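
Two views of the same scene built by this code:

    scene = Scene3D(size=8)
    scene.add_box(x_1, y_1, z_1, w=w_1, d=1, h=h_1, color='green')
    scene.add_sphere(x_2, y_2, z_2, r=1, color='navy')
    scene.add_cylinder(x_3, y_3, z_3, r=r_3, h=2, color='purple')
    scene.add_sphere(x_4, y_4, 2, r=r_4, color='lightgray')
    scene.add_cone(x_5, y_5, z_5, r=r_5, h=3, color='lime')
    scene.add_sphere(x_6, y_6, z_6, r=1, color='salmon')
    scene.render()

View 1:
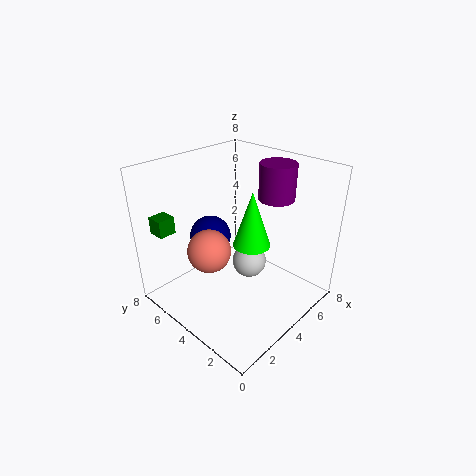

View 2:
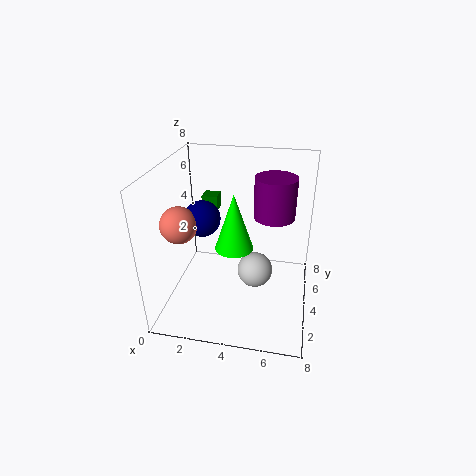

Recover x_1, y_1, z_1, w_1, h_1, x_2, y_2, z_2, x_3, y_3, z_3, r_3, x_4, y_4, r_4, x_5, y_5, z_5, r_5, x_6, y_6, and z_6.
x_1 = 1; y_1 = 7; z_1 = 4; w_1 = 1; h_1 = 1; x_2 = 2; y_2 = 4; z_2 = 5; x_3 = 6; y_3 = 3; z_3 = 6; r_3 = 1; x_4 = 5; y_4 = 4; r_4 = 1; x_5 = 4; y_5 = 3; z_5 = 4; r_5 = 1; x_6 = 1; y_6 = 3; z_6 = 5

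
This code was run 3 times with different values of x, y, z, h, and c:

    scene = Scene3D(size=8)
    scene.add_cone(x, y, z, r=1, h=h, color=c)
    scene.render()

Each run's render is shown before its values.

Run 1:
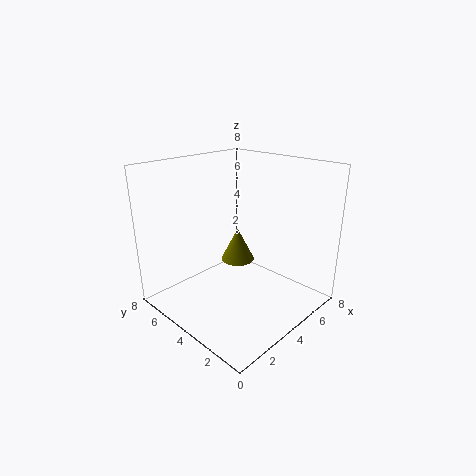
x = 5, y = 5, z = 2, h = 2, c = 'olive'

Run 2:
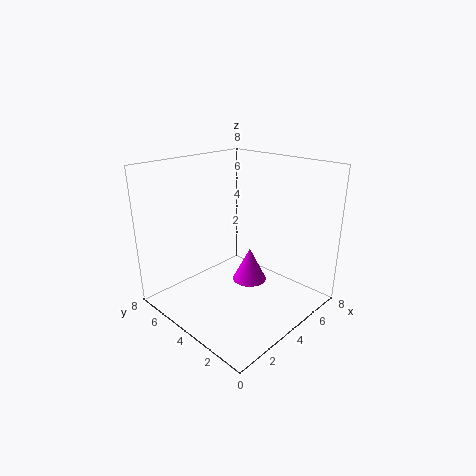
x = 5, y = 4, z = 1, h = 2, c = 'magenta'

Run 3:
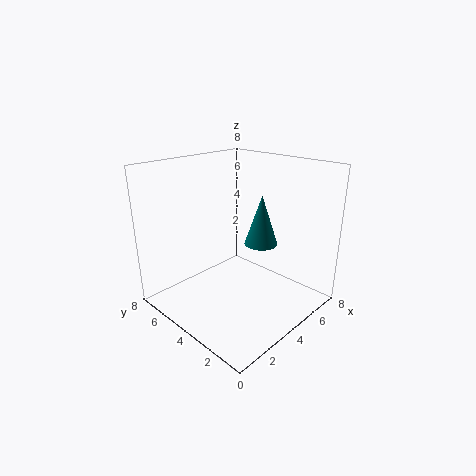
x = 6, y = 4, z = 3, h = 3, c = 'teal'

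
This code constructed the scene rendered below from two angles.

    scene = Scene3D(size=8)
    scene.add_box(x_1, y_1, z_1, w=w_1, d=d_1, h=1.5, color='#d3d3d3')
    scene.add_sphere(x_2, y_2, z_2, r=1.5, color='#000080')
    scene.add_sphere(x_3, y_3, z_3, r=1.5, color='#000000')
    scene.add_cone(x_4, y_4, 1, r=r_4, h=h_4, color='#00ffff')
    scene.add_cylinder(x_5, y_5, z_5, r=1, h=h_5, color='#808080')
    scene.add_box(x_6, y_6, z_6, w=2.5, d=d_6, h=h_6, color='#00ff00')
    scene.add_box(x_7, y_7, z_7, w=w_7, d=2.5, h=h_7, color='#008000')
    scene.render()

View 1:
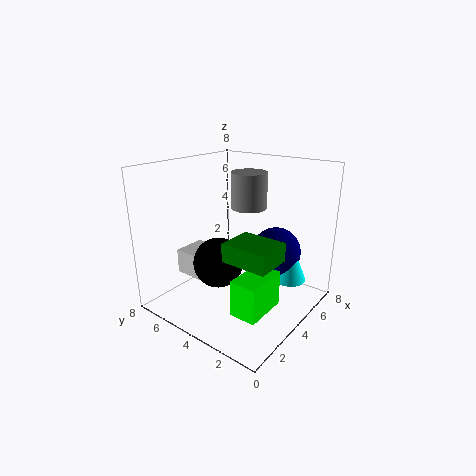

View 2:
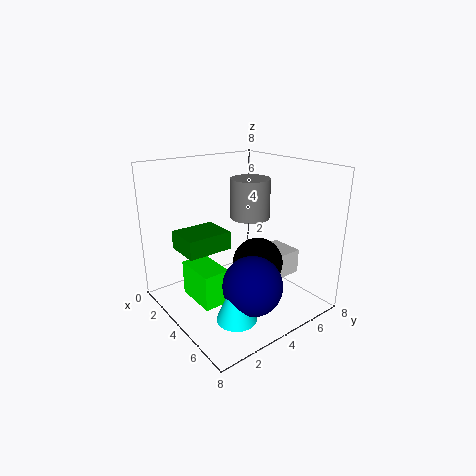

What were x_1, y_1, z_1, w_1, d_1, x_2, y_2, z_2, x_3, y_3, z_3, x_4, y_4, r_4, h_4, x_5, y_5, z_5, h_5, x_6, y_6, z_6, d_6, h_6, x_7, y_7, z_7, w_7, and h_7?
x_1 = 3, y_1 = 6, z_1 = 1, w_1 = 2, d_1 = 2, x_2 = 6.5, y_2 = 3, z_2 = 2.5, x_3 = 4, y_3 = 5.5, z_3 = 2, x_4 = 6.5, y_4 = 2, r_4 = 1, h_4 = 2.5, x_5 = 5, y_5 = 4, z_5 = 5.5, h_5 = 2, x_6 = 2, y_6 = 1.5, z_6 = 0.5, d_6 = 1.5, h_6 = 2, x_7 = 2, y_7 = 1, z_7 = 3.5, w_7 = 2, h_7 = 1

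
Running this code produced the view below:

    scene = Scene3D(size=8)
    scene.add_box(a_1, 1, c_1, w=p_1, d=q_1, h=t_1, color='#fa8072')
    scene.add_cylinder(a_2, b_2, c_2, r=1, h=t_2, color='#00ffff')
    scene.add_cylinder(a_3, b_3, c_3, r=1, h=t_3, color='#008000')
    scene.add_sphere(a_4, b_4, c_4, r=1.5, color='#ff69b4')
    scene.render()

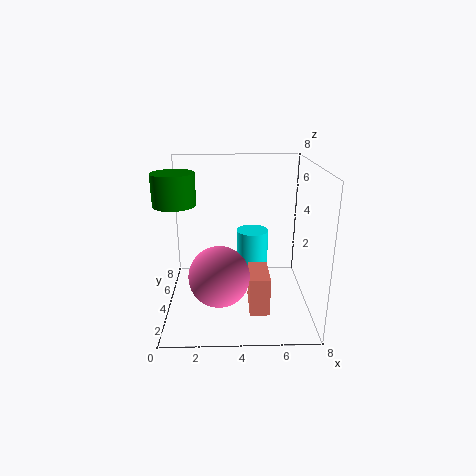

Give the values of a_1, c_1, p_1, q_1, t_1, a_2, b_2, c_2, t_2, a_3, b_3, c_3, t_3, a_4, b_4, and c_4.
a_1 = 4.5, c_1 = 1, p_1 = 1, q_1 = 2, t_1 = 2, a_2 = 5, b_2 = 6.5, c_2 = 0.5, t_2 = 3, a_3 = 1, b_3 = 2, c_3 = 6.5, t_3 = 1.5, a_4 = 3, b_4 = 1.5, c_4 = 3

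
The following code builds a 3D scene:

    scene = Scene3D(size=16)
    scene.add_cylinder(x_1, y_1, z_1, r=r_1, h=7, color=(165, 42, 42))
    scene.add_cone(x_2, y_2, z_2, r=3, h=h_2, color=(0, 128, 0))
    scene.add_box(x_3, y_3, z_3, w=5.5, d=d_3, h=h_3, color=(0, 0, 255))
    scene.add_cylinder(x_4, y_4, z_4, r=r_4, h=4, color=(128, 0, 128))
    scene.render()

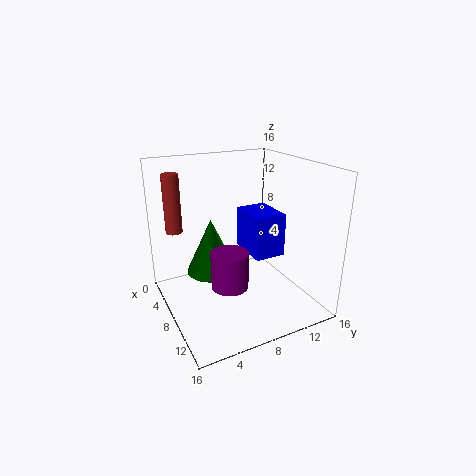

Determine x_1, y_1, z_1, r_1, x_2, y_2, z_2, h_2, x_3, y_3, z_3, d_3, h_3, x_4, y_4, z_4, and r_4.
x_1 = 2
y_1 = 2.5
z_1 = 7.5
r_1 = 1
x_2 = 5
y_2 = 6
z_2 = 3
h_2 = 6.5
x_3 = 1
y_3 = 11.5
z_3 = 3.5
d_3 = 4
h_3 = 5.5
x_4 = 10
y_4 = 6
z_4 = 3.5
r_4 = 2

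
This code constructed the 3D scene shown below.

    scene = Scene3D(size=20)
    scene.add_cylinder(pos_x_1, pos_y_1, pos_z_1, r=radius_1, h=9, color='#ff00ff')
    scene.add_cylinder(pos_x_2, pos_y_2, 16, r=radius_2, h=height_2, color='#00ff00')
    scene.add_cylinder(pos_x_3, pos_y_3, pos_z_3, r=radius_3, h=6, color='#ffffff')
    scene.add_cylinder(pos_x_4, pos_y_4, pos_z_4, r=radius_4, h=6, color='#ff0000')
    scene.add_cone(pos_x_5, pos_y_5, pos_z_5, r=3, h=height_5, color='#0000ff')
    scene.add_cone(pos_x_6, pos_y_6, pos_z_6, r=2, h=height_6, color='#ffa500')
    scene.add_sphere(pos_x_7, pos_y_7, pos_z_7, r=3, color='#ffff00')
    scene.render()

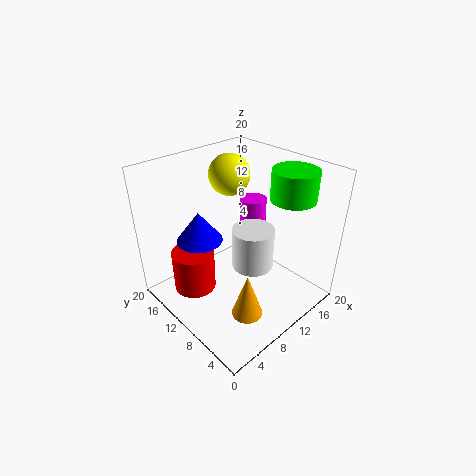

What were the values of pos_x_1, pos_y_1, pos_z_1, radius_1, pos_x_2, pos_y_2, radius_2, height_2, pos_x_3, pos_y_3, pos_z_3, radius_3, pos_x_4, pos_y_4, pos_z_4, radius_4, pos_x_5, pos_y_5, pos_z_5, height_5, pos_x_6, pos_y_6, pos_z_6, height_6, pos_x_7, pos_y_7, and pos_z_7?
pos_x_1 = 16; pos_y_1 = 13; pos_z_1 = 4; radius_1 = 2; pos_x_2 = 15; pos_y_2 = 5; radius_2 = 3; height_2 = 4; pos_x_3 = 12; pos_y_3 = 9; pos_z_3 = 5; radius_3 = 3; pos_x_4 = 5; pos_y_4 = 14; pos_z_4 = 2; radius_4 = 3; pos_x_5 = 5; pos_y_5 = 12; pos_z_5 = 11; height_5 = 4; pos_x_6 = 6; pos_y_6 = 4; pos_z_6 = 3; height_6 = 6; pos_x_7 = 13; pos_y_7 = 15; pos_z_7 = 17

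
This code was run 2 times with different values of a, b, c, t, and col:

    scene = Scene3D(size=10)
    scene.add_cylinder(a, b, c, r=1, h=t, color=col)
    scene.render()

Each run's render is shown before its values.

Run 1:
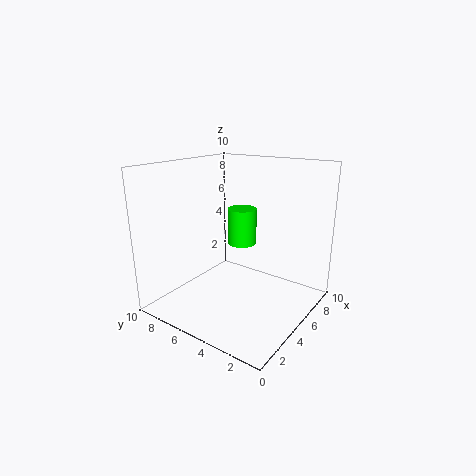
a = 5.5, b = 5, c = 4.5, t = 2.5, col = 'lime'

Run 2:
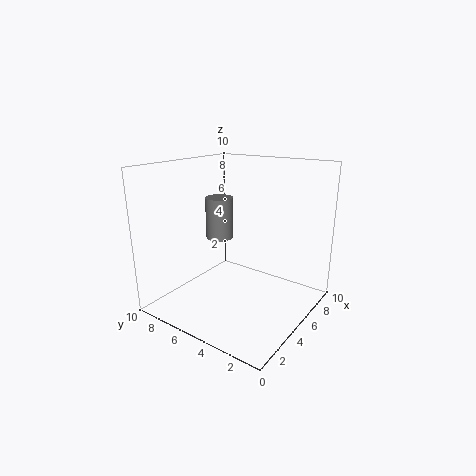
a = 5.5, b = 7, c = 4.5, t = 3, col = 'gray'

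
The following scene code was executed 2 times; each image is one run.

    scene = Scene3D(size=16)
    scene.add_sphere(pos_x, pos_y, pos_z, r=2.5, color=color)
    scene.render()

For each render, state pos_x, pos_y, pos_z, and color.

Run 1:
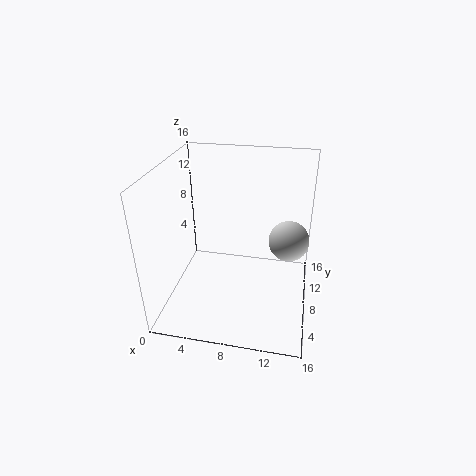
pos_x = 13.5, pos_y = 12.5, pos_z = 5.5, color = 'lightgray'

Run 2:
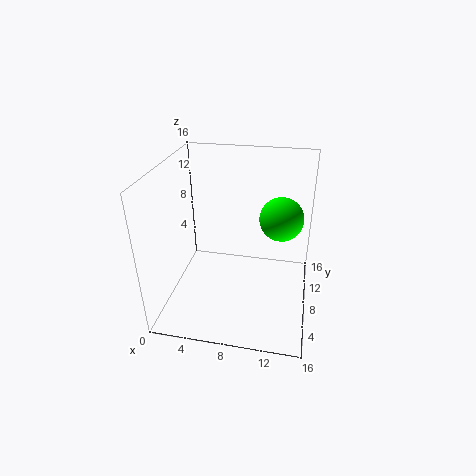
pos_x = 12.5, pos_y = 10.5, pos_z = 9.5, color = 'lime'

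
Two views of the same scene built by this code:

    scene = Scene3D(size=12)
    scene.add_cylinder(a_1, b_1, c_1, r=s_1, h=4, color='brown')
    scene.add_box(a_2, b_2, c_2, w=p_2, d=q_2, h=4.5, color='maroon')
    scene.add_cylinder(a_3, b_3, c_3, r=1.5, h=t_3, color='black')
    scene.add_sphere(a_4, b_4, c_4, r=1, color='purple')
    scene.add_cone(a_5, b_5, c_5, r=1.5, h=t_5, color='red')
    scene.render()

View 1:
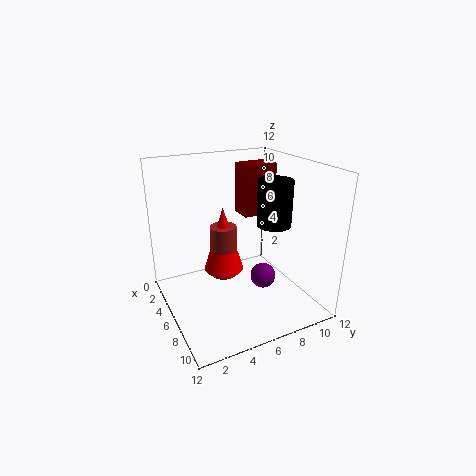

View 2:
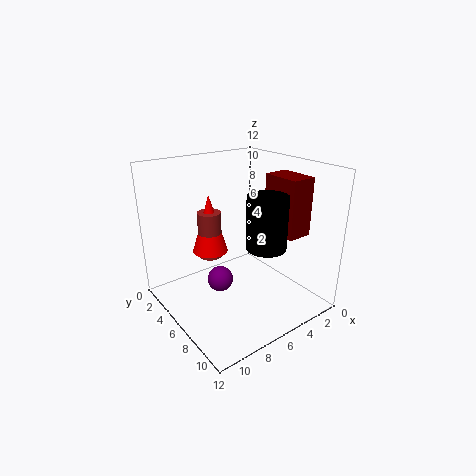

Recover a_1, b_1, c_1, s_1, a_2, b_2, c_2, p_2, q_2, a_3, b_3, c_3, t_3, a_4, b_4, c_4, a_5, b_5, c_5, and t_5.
a_1 = 7.5, b_1 = 4, c_1 = 4, s_1 = 1, a_2 = 2.5, b_2 = 7.5, c_2 = 7, p_2 = 2, q_2 = 3, a_3 = 6, b_3 = 9.5, c_3 = 6.5, t_3 = 4, a_4 = 8.5, b_4 = 7, c_4 = 3.5, a_5 = 7.5, b_5 = 4, c_5 = 4.5, t_5 = 5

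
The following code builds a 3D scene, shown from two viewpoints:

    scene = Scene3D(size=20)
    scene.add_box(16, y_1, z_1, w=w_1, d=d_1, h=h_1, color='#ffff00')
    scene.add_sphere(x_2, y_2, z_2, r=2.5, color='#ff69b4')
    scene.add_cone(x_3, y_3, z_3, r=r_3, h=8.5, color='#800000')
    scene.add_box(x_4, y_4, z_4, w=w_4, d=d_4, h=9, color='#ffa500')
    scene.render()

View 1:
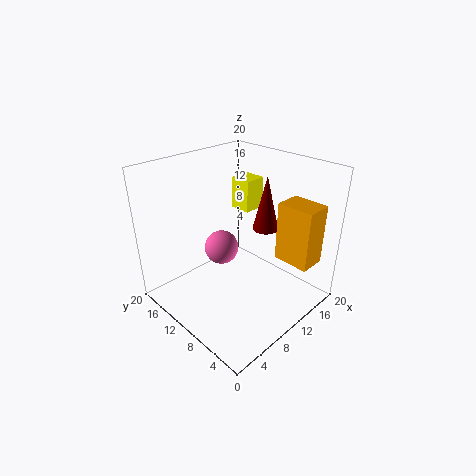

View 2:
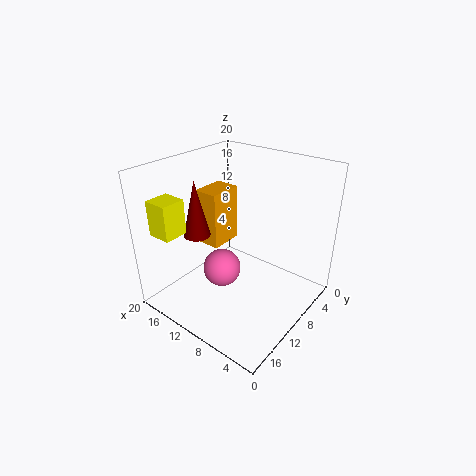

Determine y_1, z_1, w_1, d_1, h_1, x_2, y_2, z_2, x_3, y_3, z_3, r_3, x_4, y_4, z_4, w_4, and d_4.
y_1 = 14, z_1 = 10.5, w_1 = 3.5, d_1 = 3.5, h_1 = 5, x_2 = 10, y_2 = 13.5, z_2 = 7, x_3 = 17, y_3 = 11, z_3 = 8.5, r_3 = 2, x_4 = 16, y_4 = 2.5, z_4 = 5, w_4 = 4, d_4 = 5.5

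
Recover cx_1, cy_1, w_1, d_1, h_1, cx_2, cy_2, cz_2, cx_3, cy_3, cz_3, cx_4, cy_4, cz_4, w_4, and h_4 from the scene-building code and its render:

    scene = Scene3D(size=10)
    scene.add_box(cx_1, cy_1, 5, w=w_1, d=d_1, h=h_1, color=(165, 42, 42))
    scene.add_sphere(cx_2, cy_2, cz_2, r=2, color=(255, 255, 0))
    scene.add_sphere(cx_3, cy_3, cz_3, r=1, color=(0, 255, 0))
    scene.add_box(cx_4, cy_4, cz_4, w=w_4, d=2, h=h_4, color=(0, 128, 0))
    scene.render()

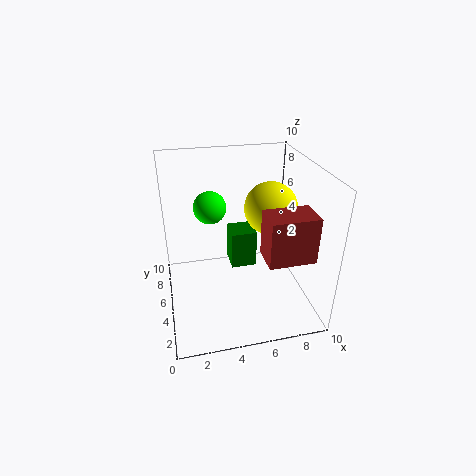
cx_1 = 6
cy_1 = 1
w_1 = 3
d_1 = 2
h_1 = 3
cx_2 = 8
cy_2 = 7
cz_2 = 6
cx_3 = 3
cy_3 = 4
cz_3 = 8
cx_4 = 5
cy_4 = 7
cz_4 = 1
w_4 = 2
h_4 = 3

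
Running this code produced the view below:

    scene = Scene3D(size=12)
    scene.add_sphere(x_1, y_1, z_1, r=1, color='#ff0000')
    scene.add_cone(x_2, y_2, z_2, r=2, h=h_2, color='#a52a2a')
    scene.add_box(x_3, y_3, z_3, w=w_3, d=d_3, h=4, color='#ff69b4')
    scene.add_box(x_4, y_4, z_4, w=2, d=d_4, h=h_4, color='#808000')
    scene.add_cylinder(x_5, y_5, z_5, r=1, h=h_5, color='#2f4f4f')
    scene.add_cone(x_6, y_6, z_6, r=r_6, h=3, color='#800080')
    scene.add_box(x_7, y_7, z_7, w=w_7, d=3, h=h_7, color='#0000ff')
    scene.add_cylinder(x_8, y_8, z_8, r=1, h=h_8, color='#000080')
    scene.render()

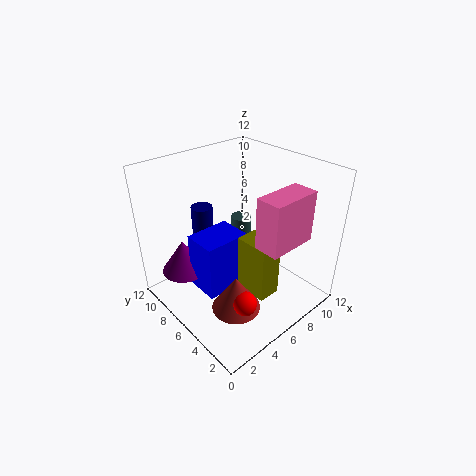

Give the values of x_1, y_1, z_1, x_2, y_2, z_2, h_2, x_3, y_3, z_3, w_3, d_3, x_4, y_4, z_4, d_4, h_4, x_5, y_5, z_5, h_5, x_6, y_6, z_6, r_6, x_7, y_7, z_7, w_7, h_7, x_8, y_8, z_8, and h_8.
x_1 = 4; y_1 = 3; z_1 = 2; x_2 = 4; y_2 = 4; z_2 = 1; h_2 = 3; x_3 = 5; y_3 = 1; z_3 = 7; w_3 = 4; d_3 = 2; x_4 = 6; y_4 = 3; z_4 = 1; d_4 = 3; h_4 = 5; x_5 = 10; y_5 = 10; z_5 = 1; h_5 = 4; x_6 = 3; y_6 = 10; z_6 = 2; r_6 = 2; x_7 = 3; y_7 = 6; z_7 = 1; w_7 = 4; h_7 = 5; x_8 = 6; y_8 = 11; z_8 = 4; h_8 = 3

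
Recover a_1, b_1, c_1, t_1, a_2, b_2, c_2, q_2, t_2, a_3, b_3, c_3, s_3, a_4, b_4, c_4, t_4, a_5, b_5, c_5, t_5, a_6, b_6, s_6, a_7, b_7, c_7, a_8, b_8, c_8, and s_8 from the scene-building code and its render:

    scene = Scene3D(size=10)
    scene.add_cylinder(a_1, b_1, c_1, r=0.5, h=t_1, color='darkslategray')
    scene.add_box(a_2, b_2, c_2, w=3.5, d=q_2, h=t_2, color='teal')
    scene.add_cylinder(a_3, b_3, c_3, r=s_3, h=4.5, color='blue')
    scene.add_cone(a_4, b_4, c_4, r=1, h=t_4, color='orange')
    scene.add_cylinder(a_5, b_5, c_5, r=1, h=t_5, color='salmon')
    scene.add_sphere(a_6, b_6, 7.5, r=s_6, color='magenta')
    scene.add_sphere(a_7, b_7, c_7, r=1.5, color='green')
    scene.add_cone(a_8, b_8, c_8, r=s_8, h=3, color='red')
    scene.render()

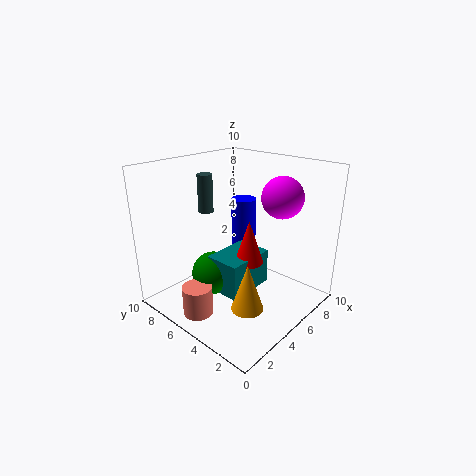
a_1 = 3.5, b_1 = 6.5, c_1 = 7, t_1 = 2.5, a_2 = 3, b_2 = 3.5, c_2 = 1.5, q_2 = 2.5, t_2 = 2.5, a_3 = 8.5, b_3 = 7.5, c_3 = 2, s_3 = 1, a_4 = 2.5, b_4 = 2, c_4 = 2, t_4 = 3, a_5 = 1.5, b_5 = 5.5, c_5 = 0.5, t_5 = 2, a_6 = 8, b_6 = 3.5, s_6 = 1.5, a_7 = 3.5, b_7 = 6, c_7 = 2.5, a_8 = 5, b_8 = 4, c_8 = 3.5, s_8 = 1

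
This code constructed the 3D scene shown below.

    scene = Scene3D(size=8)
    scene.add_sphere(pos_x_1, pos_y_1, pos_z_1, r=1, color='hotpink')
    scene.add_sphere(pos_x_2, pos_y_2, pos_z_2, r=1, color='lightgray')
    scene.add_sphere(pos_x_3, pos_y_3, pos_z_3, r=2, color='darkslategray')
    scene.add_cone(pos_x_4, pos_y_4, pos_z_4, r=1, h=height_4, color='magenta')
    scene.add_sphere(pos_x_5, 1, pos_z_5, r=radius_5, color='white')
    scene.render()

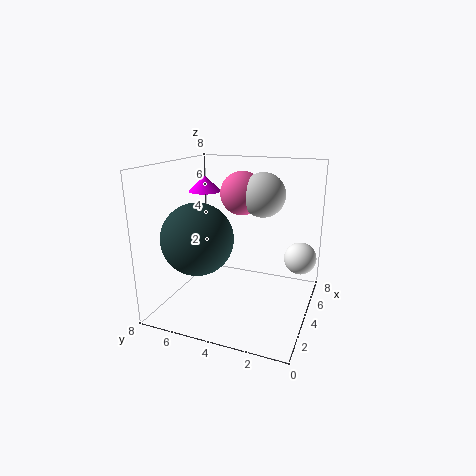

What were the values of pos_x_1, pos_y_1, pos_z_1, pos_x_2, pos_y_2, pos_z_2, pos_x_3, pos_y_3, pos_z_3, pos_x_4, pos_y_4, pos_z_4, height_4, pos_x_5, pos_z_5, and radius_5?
pos_x_1 = 2; pos_y_1 = 3; pos_z_1 = 7; pos_x_2 = 2; pos_y_2 = 2; pos_z_2 = 7; pos_x_3 = 3; pos_y_3 = 6; pos_z_3 = 4; pos_x_4 = 6; pos_y_4 = 7; pos_z_4 = 6; height_4 = 1; pos_x_5 = 7; pos_z_5 = 2; radius_5 = 1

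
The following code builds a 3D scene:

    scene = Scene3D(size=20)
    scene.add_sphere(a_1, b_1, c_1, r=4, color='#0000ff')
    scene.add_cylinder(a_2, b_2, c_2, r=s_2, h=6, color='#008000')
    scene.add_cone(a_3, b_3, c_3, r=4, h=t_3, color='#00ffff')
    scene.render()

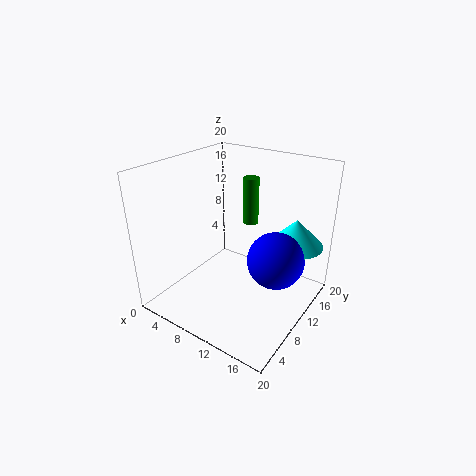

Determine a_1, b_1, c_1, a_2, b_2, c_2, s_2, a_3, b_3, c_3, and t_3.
a_1 = 15, b_1 = 12, c_1 = 7, a_2 = 12, b_2 = 10, c_2 = 13, s_2 = 1, a_3 = 16, b_3 = 16, c_3 = 8, t_3 = 4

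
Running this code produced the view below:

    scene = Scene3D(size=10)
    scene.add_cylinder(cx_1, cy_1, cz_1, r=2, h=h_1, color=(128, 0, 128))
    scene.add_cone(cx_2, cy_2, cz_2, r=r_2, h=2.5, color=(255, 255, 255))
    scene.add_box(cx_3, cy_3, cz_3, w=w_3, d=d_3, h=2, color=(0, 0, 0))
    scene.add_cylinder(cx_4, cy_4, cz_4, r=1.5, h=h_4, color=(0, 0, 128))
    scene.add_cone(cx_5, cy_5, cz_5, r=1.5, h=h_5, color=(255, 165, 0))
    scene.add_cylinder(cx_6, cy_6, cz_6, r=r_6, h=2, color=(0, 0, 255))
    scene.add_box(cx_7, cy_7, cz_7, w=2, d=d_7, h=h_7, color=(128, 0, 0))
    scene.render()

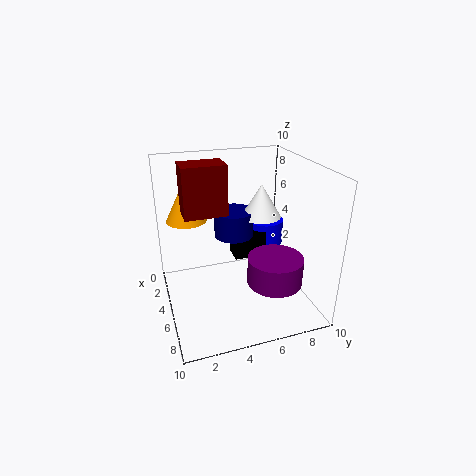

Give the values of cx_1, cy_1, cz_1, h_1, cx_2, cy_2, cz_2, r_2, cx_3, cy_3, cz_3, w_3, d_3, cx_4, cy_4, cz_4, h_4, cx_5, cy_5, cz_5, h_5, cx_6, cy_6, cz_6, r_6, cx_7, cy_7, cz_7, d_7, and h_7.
cx_1 = 6
cy_1 = 7.5
cz_1 = 1.5
h_1 = 2
cx_2 = 3
cy_2 = 7.5
cz_2 = 5.5
r_2 = 1.5
cx_3 = 1.5
cy_3 = 5.5
cz_3 = 2
w_3 = 1.5
d_3 = 2.5
cx_4 = 2.5
cy_4 = 5.5
cz_4 = 4
h_4 = 2
cx_5 = 2
cy_5 = 2
cz_5 = 5.5
h_5 = 3
cx_6 = 1.5
cy_6 = 8.5
cz_6 = 2.5
r_6 = 1.5
cx_7 = 2.5
cy_7 = 1.5
cz_7 = 6.5
d_7 = 3
h_7 = 3.5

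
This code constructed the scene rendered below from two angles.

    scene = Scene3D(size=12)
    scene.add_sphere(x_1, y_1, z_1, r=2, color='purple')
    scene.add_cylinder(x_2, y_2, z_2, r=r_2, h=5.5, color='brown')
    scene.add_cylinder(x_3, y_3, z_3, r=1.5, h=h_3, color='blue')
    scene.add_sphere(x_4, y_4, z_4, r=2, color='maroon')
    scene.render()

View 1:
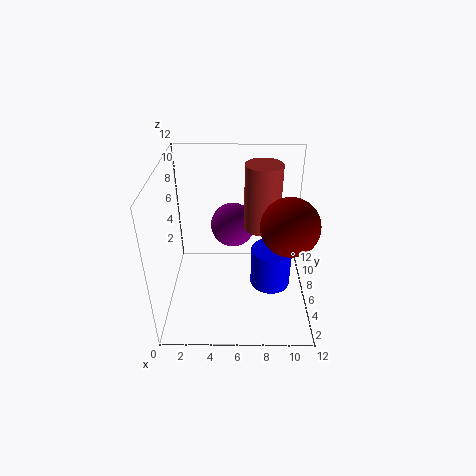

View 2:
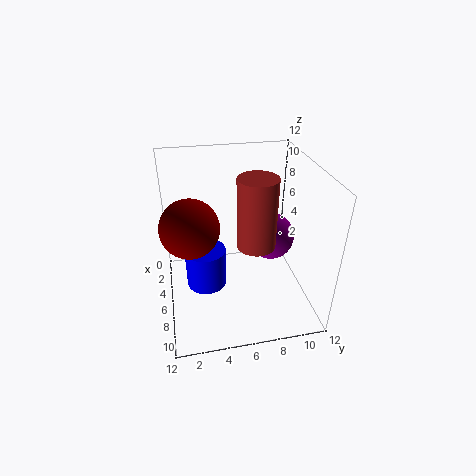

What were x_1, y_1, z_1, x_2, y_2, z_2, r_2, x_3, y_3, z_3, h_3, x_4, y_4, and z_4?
x_1 = 5.5, y_1 = 9, z_1 = 5.5, x_2 = 8, y_2 = 7, z_2 = 6.5, r_2 = 1.5, x_3 = 8.5, y_3 = 3, z_3 = 4, h_3 = 3, x_4 = 9.5, y_4 = 2, z_4 = 9.5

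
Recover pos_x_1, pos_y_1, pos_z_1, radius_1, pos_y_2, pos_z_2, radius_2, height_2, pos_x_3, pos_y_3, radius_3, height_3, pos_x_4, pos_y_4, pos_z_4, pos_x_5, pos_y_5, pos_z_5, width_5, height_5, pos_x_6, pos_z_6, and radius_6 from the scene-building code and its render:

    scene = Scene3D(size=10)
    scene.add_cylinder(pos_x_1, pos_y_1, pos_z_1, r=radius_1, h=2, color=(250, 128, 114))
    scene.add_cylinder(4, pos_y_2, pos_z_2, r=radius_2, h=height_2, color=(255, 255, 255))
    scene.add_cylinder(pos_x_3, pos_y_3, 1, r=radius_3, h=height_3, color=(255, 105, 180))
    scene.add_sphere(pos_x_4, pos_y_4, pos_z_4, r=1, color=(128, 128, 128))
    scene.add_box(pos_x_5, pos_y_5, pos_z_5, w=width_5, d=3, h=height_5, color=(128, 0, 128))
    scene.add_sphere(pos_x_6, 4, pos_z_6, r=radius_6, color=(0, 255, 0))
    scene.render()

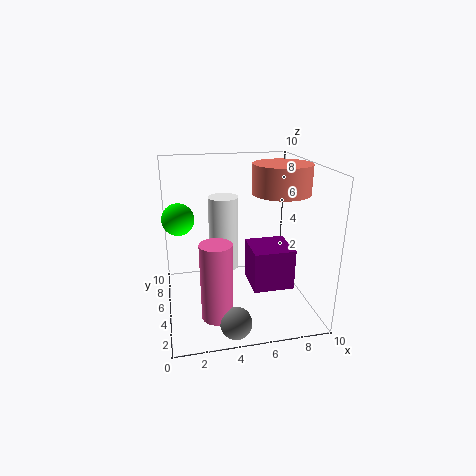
pos_x_1 = 8, pos_y_1 = 5, pos_z_1 = 8, radius_1 = 2, pos_y_2 = 5, pos_z_2 = 3, radius_2 = 1, height_2 = 5, pos_x_3 = 3, pos_y_3 = 2, radius_3 = 1, height_3 = 5, pos_x_4 = 4, pos_y_4 = 1, pos_z_4 = 1, pos_x_5 = 6, pos_y_5 = 4, pos_z_5 = 1, width_5 = 3, height_5 = 3, pos_x_6 = 1, pos_z_6 = 7, radius_6 = 1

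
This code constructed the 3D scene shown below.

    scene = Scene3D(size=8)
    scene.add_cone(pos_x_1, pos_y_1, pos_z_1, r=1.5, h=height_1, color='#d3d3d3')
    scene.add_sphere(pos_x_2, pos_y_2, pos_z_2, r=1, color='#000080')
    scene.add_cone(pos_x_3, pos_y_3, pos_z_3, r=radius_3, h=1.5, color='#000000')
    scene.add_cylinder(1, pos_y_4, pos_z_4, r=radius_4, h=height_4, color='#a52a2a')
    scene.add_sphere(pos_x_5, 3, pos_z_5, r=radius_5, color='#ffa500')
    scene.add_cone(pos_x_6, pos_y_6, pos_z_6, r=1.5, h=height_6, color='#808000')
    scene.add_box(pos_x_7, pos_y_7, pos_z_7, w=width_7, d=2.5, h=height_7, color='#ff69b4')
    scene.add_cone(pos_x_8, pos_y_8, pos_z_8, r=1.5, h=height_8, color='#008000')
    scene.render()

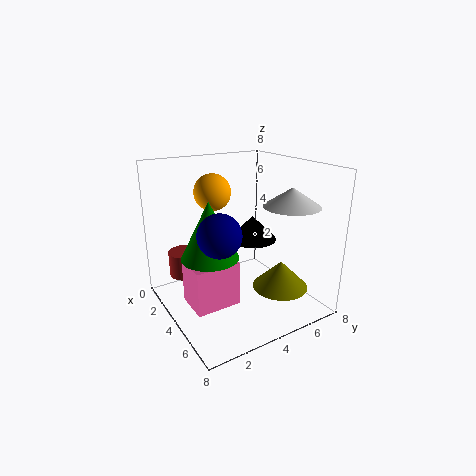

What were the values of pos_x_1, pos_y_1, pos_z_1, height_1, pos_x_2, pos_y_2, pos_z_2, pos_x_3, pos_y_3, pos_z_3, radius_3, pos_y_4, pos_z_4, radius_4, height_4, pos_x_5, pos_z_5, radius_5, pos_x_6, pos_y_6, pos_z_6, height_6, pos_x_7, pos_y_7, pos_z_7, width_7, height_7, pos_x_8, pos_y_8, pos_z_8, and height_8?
pos_x_1 = 6, pos_y_1 = 6, pos_z_1 = 6, height_1 = 1, pos_x_2 = 6.5, pos_y_2 = 1.5, pos_z_2 = 5.5, pos_x_3 = 2.5, pos_y_3 = 6, pos_z_3 = 3, radius_3 = 1.5, pos_y_4 = 2, pos_z_4 = 1, radius_4 = 1, height_4 = 1.5, pos_x_5 = 3, pos_z_5 = 6.5, radius_5 = 1, pos_x_6 = 6, pos_y_6 = 5.5, pos_z_6 = 1.5, height_6 = 1.5, pos_x_7 = 3, pos_y_7 = 1, pos_z_7 = 0.5, width_7 = 2, height_7 = 2.5, pos_x_8 = 4.5, pos_y_8 = 2, pos_z_8 = 3.5, height_8 = 3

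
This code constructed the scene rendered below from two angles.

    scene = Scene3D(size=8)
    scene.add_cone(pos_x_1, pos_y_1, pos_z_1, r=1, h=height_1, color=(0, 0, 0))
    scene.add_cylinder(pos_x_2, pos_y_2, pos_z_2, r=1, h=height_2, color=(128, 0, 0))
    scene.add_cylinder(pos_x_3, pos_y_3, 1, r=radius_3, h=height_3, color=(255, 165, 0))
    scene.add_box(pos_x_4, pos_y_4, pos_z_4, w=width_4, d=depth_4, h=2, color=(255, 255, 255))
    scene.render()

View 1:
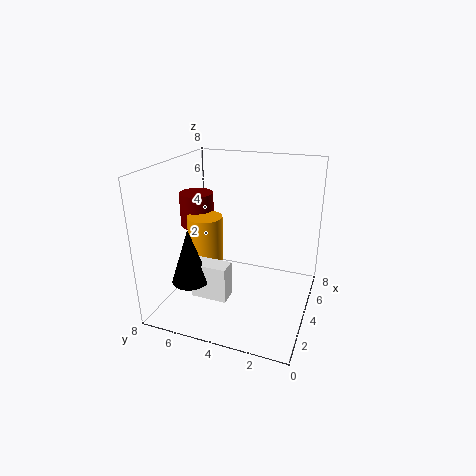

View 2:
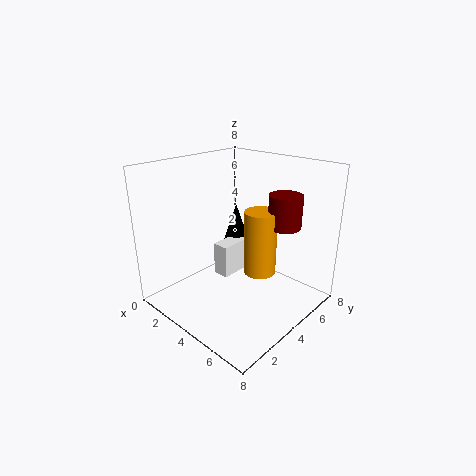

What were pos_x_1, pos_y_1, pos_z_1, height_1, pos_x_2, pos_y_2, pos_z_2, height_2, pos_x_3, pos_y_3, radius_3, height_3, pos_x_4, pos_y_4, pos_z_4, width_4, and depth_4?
pos_x_1 = 2, pos_y_1 = 6, pos_z_1 = 2, height_1 = 3, pos_x_2 = 5, pos_y_2 = 7, pos_z_2 = 4, height_2 = 2, pos_x_3 = 4, pos_y_3 = 6, radius_3 = 1, height_3 = 4, pos_x_4 = 2, pos_y_4 = 4, pos_z_4 = 1, width_4 = 1, depth_4 = 2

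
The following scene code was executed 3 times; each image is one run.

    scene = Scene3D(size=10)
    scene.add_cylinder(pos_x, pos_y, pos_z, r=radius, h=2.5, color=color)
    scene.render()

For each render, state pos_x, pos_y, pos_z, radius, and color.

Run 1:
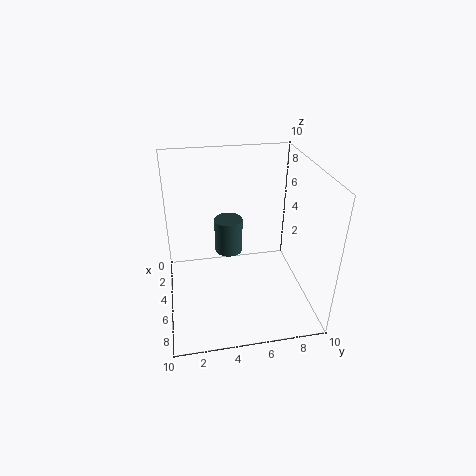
pos_x = 4, pos_y = 4.5, pos_z = 3.5, radius = 1, color = 'darkslategray'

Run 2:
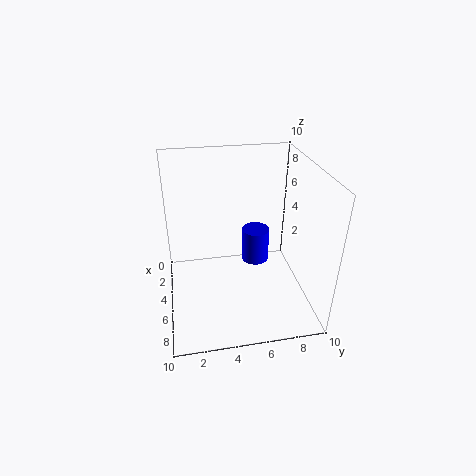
pos_x = 4, pos_y = 6.5, pos_z = 2.5, radius = 1, color = 'blue'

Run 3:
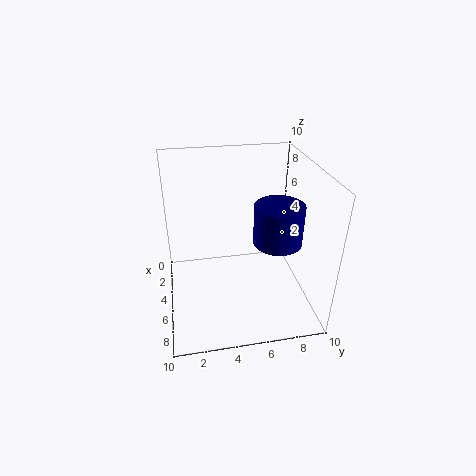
pos_x = 7.5, pos_y = 7, pos_z = 6, radius = 1.5, color = 'navy'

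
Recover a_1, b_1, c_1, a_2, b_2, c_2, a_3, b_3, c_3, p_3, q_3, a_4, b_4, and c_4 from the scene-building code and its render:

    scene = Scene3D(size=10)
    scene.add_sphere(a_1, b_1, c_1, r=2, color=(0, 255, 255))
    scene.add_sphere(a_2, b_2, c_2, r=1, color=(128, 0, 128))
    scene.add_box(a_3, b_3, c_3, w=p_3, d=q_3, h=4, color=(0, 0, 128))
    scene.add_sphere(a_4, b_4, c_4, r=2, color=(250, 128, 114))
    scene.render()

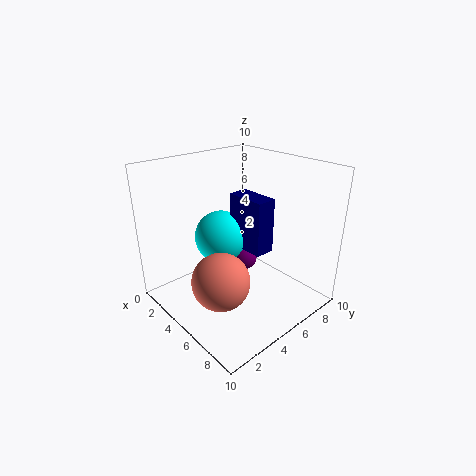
a_1 = 2.5
b_1 = 5.5
c_1 = 4
a_2 = 4
b_2 = 6.5
c_2 = 2.5
a_3 = 3
b_3 = 6
c_3 = 3.5
p_3 = 3
q_3 = 1.5
a_4 = 5.5
b_4 = 3
c_4 = 2.5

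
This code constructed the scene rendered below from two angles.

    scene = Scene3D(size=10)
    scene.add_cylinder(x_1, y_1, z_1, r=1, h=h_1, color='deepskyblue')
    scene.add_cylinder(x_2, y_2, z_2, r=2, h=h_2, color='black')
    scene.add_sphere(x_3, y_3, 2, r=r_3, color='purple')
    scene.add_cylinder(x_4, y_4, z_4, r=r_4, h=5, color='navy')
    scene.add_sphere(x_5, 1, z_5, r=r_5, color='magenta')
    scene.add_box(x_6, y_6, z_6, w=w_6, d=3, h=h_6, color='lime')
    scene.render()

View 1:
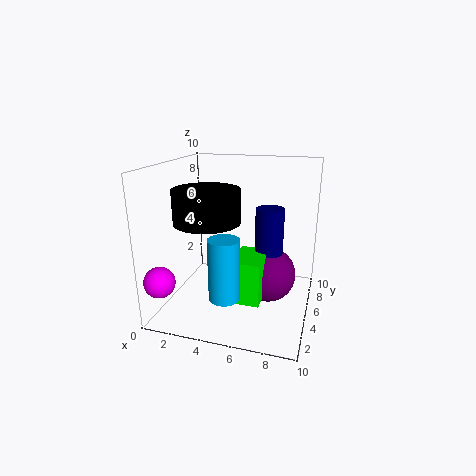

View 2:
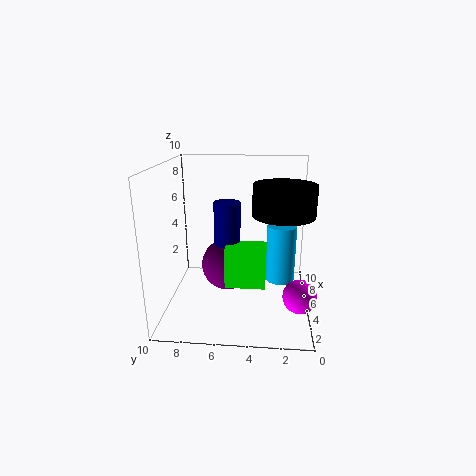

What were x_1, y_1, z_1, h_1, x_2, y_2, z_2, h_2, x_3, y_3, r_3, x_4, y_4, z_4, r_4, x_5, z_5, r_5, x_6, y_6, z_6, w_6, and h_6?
x_1 = 5; y_1 = 2; z_1 = 2; h_1 = 4; x_2 = 4; y_2 = 2; z_2 = 7; h_2 = 2; x_3 = 7; y_3 = 6; r_3 = 2; x_4 = 7; y_4 = 6; z_4 = 2; r_4 = 1; x_5 = 1; z_5 = 3; r_5 = 1; x_6 = 5; y_6 = 3; z_6 = 1; w_6 = 2; h_6 = 3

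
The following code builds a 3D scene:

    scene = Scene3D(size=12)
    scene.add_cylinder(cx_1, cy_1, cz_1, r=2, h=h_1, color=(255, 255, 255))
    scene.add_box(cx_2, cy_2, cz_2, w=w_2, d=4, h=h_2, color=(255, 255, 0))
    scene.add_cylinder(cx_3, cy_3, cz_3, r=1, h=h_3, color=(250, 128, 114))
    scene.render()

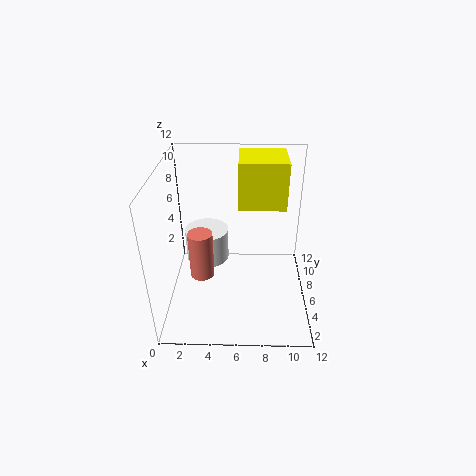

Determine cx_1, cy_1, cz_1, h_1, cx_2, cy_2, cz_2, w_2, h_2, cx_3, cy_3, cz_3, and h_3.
cx_1 = 3; cy_1 = 9; cz_1 = 2; h_1 = 3; cx_2 = 6; cy_2 = 7; cz_2 = 8; w_2 = 4; h_2 = 4; cx_3 = 3; cy_3 = 5; cz_3 = 3; h_3 = 4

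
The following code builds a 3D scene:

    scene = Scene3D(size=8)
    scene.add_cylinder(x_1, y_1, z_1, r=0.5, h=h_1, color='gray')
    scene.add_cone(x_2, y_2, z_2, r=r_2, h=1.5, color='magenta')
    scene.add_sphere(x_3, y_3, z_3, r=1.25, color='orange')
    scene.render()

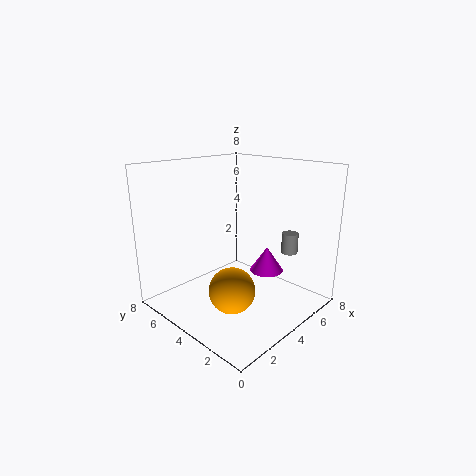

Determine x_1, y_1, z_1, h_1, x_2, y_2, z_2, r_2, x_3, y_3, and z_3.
x_1 = 7.25, y_1 = 2.75, z_1 = 2.5, h_1 = 1.25, x_2 = 6, y_2 = 3.5, z_2 = 1.5, r_2 = 1, x_3 = 2.75, y_3 = 3.25, z_3 = 1.5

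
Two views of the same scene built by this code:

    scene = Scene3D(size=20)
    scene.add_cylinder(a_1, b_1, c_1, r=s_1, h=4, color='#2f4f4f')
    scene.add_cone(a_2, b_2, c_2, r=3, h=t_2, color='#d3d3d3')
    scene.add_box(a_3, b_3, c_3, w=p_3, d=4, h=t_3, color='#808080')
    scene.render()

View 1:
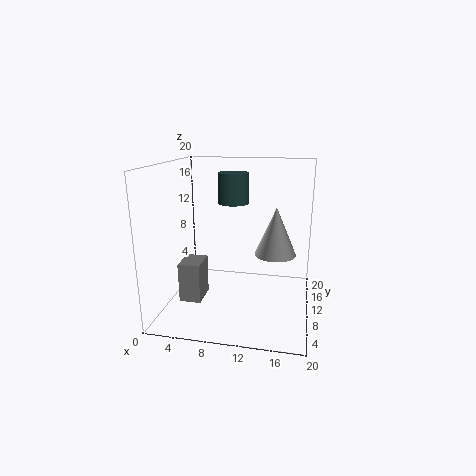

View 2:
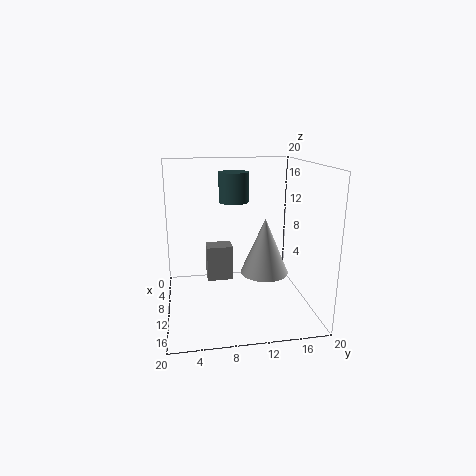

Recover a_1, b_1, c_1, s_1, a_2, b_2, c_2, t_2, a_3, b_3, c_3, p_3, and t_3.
a_1 = 9.5, b_1 = 9.5, c_1 = 15, s_1 = 2, a_2 = 15, b_2 = 12.5, c_2 = 7, t_2 = 7, a_3 = 2.5, b_3 = 6, c_3 = 1.5, p_3 = 3, t_3 = 5.5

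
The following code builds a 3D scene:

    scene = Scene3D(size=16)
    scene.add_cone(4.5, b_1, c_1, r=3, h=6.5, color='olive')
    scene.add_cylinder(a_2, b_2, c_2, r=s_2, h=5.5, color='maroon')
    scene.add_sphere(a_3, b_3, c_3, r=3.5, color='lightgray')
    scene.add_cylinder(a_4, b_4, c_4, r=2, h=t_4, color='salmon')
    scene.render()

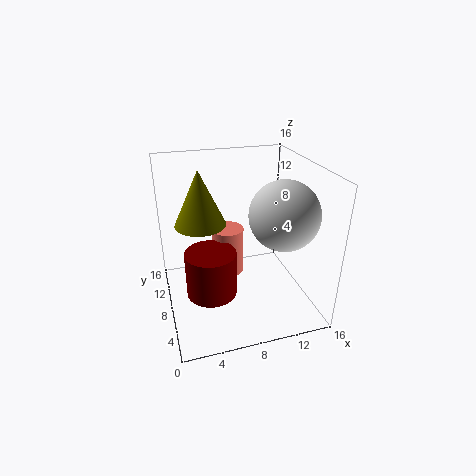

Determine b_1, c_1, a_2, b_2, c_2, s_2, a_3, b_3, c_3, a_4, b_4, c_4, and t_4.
b_1 = 11.5; c_1 = 8.5; a_2 = 5; b_2 = 9; c_2 = 0.5; s_2 = 3; a_3 = 11.5; b_3 = 4; c_3 = 12; a_4 = 8; b_4 = 12.5; c_4 = 1; t_4 = 6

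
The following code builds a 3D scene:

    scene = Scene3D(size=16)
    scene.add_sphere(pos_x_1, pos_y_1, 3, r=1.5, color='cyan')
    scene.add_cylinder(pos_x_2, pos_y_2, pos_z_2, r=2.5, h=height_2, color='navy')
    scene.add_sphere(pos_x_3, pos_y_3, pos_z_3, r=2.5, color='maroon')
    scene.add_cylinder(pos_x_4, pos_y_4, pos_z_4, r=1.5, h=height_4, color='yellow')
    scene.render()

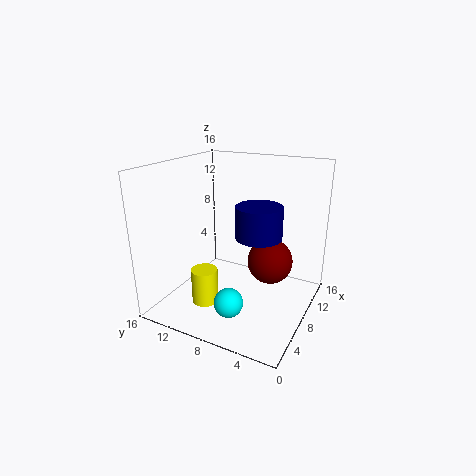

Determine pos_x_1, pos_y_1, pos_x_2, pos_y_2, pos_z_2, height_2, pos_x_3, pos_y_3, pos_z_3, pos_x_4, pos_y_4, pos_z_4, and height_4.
pos_x_1 = 3, pos_y_1 = 6.5, pos_x_2 = 8, pos_y_2 = 5.5, pos_z_2 = 8.5, height_2 = 3.5, pos_x_3 = 9, pos_y_3 = 4.5, pos_z_3 = 5.5, pos_x_4 = 5.5, pos_y_4 = 11, pos_z_4 = 0.5, height_4 = 4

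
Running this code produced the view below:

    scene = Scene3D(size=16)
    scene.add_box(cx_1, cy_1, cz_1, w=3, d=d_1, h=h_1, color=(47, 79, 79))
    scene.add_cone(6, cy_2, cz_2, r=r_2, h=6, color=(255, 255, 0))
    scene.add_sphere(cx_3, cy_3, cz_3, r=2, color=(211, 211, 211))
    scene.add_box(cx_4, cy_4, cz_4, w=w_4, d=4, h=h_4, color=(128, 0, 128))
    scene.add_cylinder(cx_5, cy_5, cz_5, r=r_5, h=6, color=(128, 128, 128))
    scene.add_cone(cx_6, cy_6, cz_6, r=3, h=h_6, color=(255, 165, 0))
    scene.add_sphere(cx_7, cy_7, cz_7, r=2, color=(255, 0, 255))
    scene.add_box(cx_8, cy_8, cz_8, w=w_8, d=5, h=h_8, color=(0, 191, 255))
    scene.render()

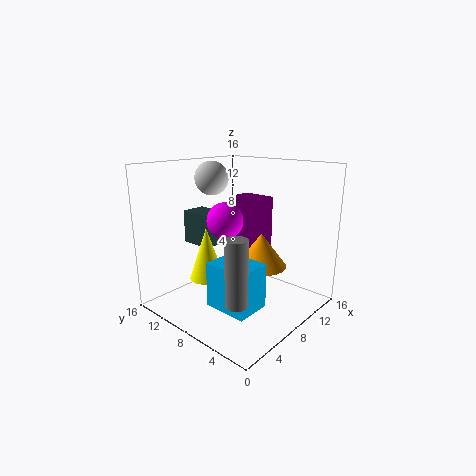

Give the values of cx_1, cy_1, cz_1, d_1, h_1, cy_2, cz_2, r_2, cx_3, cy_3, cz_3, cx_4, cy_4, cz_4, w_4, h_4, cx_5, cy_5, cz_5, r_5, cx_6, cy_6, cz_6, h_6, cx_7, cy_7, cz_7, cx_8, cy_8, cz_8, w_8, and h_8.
cx_1 = 7
cy_1 = 12
cz_1 = 6
d_1 = 4
h_1 = 4
cy_2 = 11
cz_2 = 3
r_2 = 2
cx_3 = 9
cy_3 = 13
cz_3 = 14
cx_4 = 11
cy_4 = 7
cz_4 = 5
w_4 = 2
h_4 = 7
cx_5 = 1
cy_5 = 2
cz_5 = 5
r_5 = 1
cx_6 = 11
cy_6 = 7
cz_6 = 4
h_6 = 4
cx_7 = 7
cy_7 = 9
cz_7 = 10
cx_8 = 4
cy_8 = 4
cz_8 = 1
w_8 = 4
h_8 = 5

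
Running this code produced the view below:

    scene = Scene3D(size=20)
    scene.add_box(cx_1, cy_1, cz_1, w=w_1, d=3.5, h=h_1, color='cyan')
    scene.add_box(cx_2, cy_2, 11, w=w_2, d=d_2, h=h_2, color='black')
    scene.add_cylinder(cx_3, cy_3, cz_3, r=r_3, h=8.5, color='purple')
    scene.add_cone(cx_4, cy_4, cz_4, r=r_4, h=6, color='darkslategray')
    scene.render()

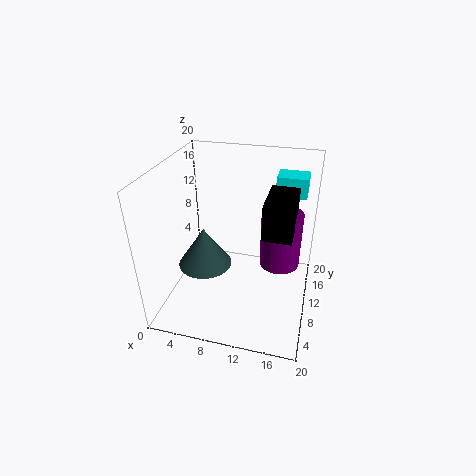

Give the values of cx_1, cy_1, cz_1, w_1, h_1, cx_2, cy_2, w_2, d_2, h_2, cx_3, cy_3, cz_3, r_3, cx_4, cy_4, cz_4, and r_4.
cx_1 = 14, cy_1 = 16, cz_1 = 14, w_1 = 4.5, h_1 = 3, cx_2 = 13.5, cy_2 = 8.5, w_2 = 4, d_2 = 7, h_2 = 5, cx_3 = 15.5, cy_3 = 14, cz_3 = 4, r_3 = 3, cx_4 = 4.5, cy_4 = 11, cz_4 = 4, r_4 = 4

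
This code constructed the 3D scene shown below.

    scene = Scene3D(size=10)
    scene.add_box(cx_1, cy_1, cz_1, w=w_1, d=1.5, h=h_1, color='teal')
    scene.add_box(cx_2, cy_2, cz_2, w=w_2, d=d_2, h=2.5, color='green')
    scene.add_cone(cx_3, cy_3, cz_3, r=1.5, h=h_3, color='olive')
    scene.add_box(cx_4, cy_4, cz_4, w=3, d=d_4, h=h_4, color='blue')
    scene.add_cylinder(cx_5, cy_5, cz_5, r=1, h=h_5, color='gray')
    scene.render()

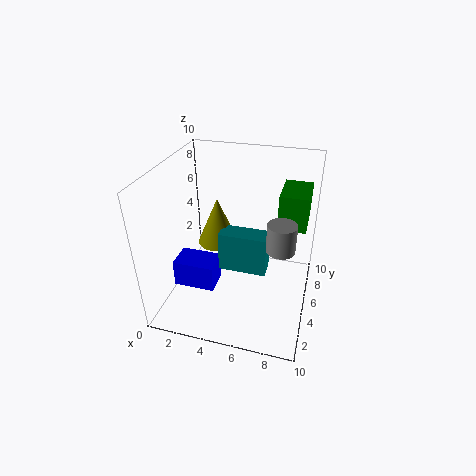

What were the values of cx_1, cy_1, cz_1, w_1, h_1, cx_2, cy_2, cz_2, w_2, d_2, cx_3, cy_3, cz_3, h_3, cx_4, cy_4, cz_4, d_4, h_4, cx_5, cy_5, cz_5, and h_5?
cx_1 = 3.5; cy_1 = 5; cz_1 = 2; w_1 = 3.5; h_1 = 3; cx_2 = 7.5; cy_2 = 6; cz_2 = 5.5; w_2 = 2; d_2 = 3; cx_3 = 3; cy_3 = 6.5; cz_3 = 3.5; h_3 = 3.5; cx_4 = 0.5; cy_4 = 3.5; cz_4 = 1; d_4 = 2; h_4 = 2; cx_5 = 8; cy_5 = 5; cz_5 = 4.5; h_5 = 2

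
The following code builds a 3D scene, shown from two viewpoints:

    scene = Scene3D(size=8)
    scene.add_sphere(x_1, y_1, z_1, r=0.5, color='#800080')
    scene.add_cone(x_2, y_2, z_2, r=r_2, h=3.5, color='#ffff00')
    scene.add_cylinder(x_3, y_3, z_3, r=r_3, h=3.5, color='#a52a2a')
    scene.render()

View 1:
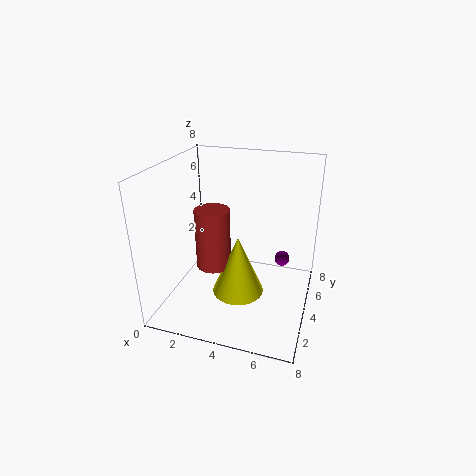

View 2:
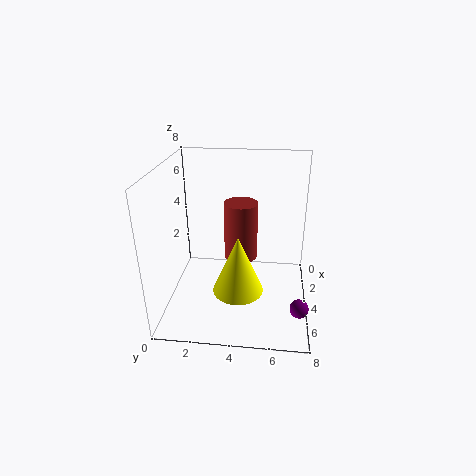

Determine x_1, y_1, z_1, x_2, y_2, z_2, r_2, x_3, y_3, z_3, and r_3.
x_1 = 6, y_1 = 7.5, z_1 = 1, x_2 = 4, y_2 = 4, z_2 = 0.5, r_2 = 1.5, x_3 = 2.5, y_3 = 4, z_3 = 2, r_3 = 1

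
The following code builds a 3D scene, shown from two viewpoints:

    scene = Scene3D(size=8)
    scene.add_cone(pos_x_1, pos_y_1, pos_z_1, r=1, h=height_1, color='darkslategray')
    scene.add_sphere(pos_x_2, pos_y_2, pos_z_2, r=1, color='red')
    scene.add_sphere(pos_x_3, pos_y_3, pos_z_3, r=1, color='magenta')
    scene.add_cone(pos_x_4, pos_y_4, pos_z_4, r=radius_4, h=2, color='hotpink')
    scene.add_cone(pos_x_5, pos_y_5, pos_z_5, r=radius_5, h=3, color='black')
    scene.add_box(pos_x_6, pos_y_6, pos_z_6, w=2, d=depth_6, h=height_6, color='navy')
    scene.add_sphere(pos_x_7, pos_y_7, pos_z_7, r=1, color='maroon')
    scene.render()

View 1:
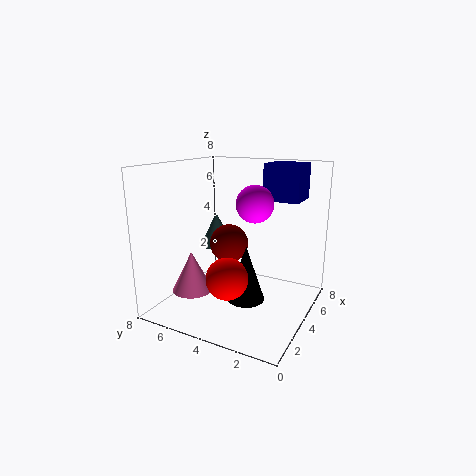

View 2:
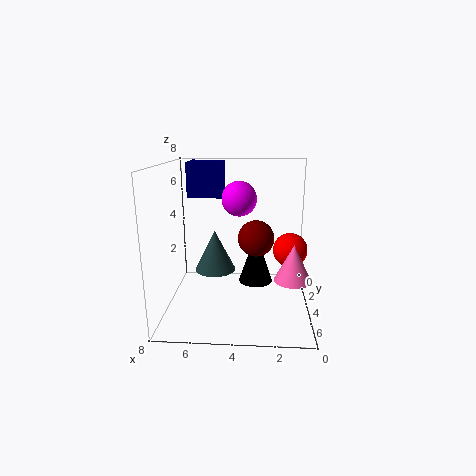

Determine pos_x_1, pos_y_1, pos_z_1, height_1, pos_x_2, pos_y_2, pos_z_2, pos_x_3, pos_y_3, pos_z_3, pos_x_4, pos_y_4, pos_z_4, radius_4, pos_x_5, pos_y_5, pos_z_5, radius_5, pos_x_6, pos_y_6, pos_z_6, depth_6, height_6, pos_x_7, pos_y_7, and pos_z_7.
pos_x_1 = 5, pos_y_1 = 6, pos_z_1 = 3, height_1 = 2, pos_x_2 = 1, pos_y_2 = 3, pos_z_2 = 3, pos_x_3 = 4, pos_y_3 = 3, pos_z_3 = 6, pos_x_4 = 1, pos_y_4 = 5, pos_z_4 = 2, radius_4 = 1, pos_x_5 = 3, pos_y_5 = 3, pos_z_5 = 1, radius_5 = 1, pos_x_6 = 5, pos_y_6 = 1, pos_z_6 = 6, depth_6 = 2, height_6 = 2, pos_x_7 = 3, pos_y_7 = 4, pos_z_7 = 4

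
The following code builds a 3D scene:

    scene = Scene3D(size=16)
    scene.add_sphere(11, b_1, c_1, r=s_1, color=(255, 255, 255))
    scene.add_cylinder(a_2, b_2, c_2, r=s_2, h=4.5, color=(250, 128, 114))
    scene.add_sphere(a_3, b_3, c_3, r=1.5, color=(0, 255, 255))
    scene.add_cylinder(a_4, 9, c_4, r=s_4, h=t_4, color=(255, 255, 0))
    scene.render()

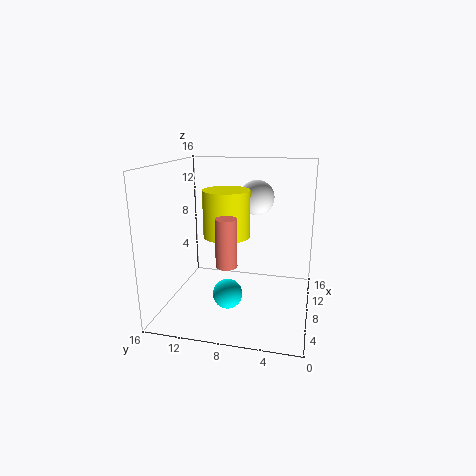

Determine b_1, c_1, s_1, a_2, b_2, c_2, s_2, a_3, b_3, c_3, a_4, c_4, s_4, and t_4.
b_1 = 6.5
c_1 = 12
s_1 = 2
a_2 = 1.5
b_2 = 7.5
c_2 = 7.5
s_2 = 1
a_3 = 3.5
b_3 = 8
c_3 = 3.5
a_4 = 7
c_4 = 8.5
s_4 = 2.5
t_4 = 5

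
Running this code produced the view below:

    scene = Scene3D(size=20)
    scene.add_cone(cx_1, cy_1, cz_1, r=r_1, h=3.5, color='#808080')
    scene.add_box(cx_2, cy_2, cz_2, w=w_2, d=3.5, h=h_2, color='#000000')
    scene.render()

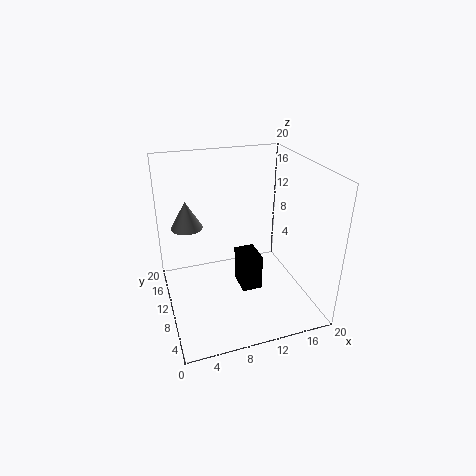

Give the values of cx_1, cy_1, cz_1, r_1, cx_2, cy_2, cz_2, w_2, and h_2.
cx_1 = 3; cy_1 = 9.5; cz_1 = 13; r_1 = 2; cx_2 = 8.5; cy_2 = 3.5; cz_2 = 6; w_2 = 2.5; h_2 = 4.5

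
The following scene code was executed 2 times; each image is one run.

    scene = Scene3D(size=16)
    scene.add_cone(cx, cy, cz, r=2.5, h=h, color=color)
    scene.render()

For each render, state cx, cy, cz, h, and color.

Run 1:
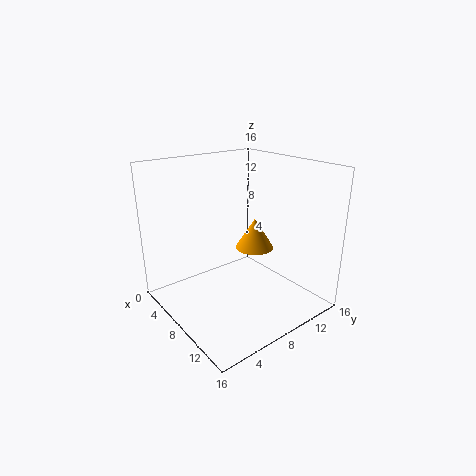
cx = 4.5; cy = 13.5; cz = 4; h = 4; color = 'orange'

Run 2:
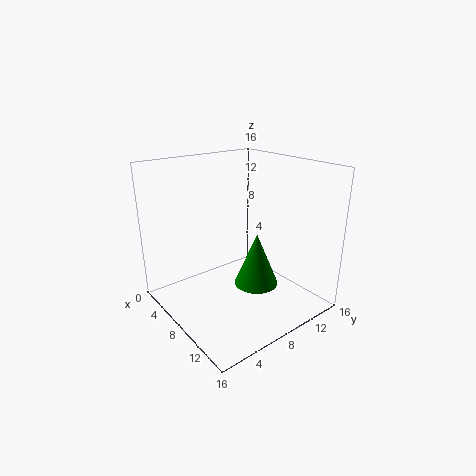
cx = 9.5; cy = 9.5; cz = 2.5; h = 6; color = 'green'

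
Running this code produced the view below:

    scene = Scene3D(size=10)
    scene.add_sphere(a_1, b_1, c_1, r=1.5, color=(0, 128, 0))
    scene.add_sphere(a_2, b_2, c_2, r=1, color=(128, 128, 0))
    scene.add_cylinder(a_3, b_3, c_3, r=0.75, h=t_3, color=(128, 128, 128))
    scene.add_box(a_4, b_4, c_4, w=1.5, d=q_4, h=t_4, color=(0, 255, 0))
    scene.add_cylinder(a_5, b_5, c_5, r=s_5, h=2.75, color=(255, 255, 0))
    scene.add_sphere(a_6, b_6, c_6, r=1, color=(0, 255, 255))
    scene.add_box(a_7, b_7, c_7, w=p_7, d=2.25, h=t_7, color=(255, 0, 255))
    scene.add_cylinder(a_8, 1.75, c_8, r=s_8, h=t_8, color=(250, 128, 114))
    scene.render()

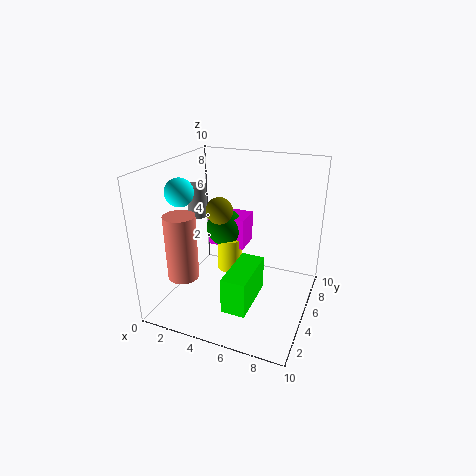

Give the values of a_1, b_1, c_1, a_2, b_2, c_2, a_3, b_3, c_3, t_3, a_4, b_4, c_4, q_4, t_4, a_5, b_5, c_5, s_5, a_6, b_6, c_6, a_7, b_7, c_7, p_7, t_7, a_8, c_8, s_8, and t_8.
a_1 = 2.5, b_1 = 8.25, c_1 = 4, a_2 = 3, b_2 = 6.25, c_2 = 6.25, a_3 = 0.75, b_3 = 7, c_3 = 5.25, t_3 = 2.5, a_4 = 5.75, b_4 = 0.5, c_4 = 2.25, q_4 = 3.5, t_4 = 2.25, a_5 = 3, b_5 = 8, c_5 = 0.5, s_5 = 1, a_6 = 1, b_6 = 4.25, c_6 = 8, a_7 = 1.25, b_7 = 7.75, c_7 = 2.5, p_7 = 3, t_7 = 2.5, a_8 = 2.5, c_8 = 3.25, s_8 = 1, t_8 = 4.25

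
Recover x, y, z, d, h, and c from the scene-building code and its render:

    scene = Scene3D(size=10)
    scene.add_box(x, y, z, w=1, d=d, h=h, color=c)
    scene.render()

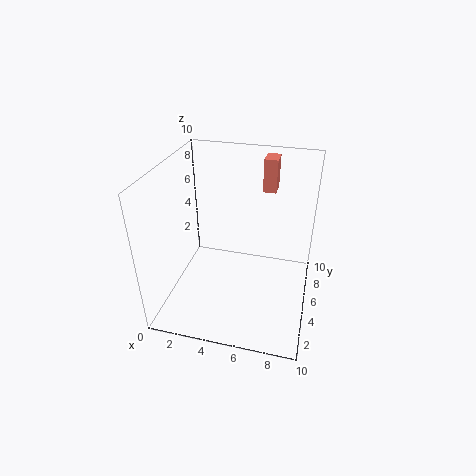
x = 6; y = 8.5; z = 7; d = 1.5; h = 2.5; c = 'salmon'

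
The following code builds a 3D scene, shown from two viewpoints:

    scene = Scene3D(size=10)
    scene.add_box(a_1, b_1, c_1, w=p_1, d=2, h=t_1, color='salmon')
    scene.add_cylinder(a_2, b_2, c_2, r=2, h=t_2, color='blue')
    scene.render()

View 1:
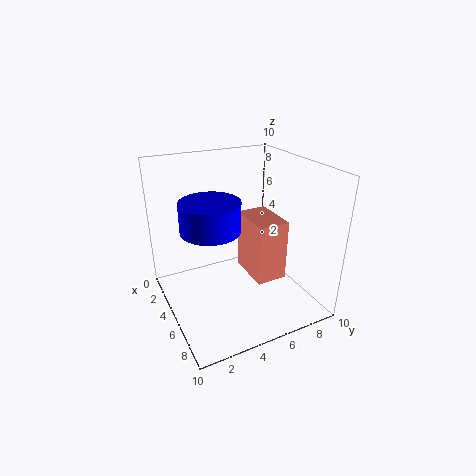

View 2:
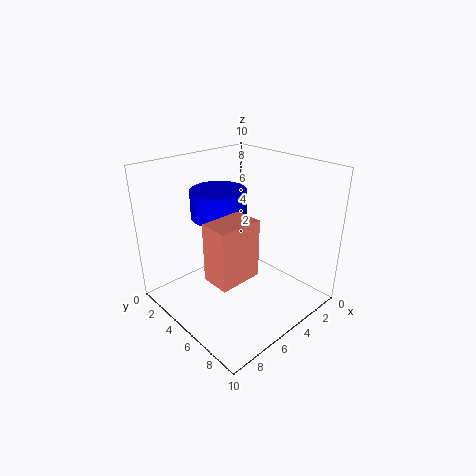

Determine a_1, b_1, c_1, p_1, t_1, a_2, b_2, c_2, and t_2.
a_1 = 5
b_1 = 5
c_1 = 3
p_1 = 3
t_1 = 4
a_2 = 5
b_2 = 3
c_2 = 6
t_2 = 2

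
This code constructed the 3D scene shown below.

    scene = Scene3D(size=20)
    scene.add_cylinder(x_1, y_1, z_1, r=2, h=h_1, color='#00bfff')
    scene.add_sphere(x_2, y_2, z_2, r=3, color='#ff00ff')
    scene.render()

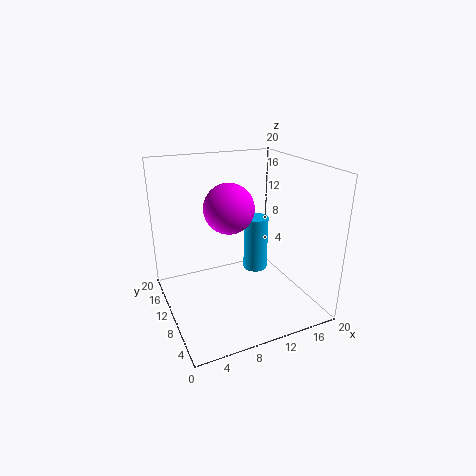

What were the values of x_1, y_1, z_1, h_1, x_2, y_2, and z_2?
x_1 = 16
y_1 = 16
z_1 = 1
h_1 = 9
x_2 = 7
y_2 = 6
z_2 = 16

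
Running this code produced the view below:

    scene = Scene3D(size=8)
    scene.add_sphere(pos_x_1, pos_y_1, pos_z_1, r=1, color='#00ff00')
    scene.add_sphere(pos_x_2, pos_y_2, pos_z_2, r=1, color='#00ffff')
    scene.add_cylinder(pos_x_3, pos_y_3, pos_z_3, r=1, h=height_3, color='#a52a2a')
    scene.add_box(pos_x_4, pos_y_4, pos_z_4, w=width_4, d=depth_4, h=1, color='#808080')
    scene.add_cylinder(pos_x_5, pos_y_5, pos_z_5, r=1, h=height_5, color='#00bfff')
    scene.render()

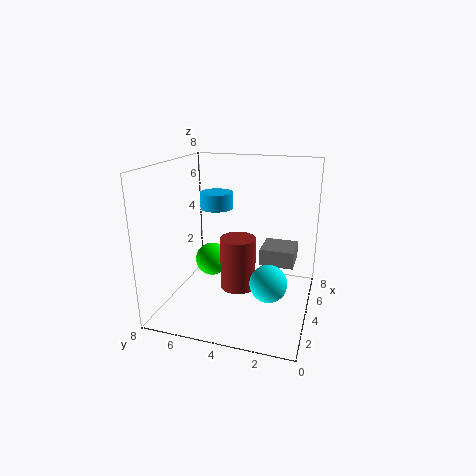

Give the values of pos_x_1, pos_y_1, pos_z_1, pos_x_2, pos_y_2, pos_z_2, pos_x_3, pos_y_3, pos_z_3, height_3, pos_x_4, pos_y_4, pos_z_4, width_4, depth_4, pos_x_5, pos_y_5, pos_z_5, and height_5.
pos_x_1 = 5; pos_y_1 = 6; pos_z_1 = 2; pos_x_2 = 3; pos_y_2 = 2; pos_z_2 = 2; pos_x_3 = 4; pos_y_3 = 4; pos_z_3 = 1; height_3 = 3; pos_x_4 = 5; pos_y_4 = 1; pos_z_4 = 2; width_4 = 2; depth_4 = 2; pos_x_5 = 6; pos_y_5 = 6; pos_z_5 = 5; height_5 = 1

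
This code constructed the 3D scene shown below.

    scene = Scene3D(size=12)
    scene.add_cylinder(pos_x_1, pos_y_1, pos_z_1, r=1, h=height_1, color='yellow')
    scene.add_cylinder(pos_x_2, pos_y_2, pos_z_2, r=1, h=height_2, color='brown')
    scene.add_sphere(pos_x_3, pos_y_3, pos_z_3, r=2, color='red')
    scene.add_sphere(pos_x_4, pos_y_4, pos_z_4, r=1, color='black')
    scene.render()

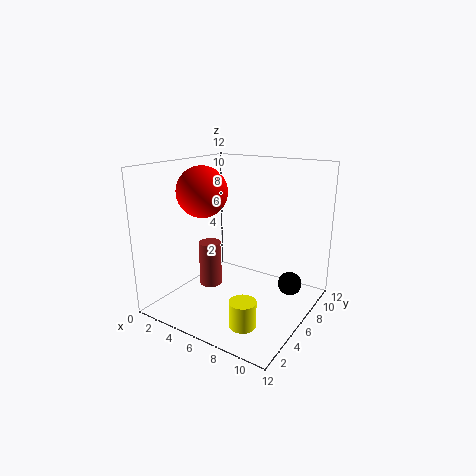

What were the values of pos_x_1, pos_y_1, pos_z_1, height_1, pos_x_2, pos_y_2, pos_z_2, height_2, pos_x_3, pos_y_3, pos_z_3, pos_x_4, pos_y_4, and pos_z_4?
pos_x_1 = 9, pos_y_1 = 2, pos_z_1 = 1, height_1 = 2, pos_x_2 = 3, pos_y_2 = 6, pos_z_2 = 1, height_2 = 4, pos_x_3 = 4, pos_y_3 = 4, pos_z_3 = 10, pos_x_4 = 10, pos_y_4 = 8, pos_z_4 = 2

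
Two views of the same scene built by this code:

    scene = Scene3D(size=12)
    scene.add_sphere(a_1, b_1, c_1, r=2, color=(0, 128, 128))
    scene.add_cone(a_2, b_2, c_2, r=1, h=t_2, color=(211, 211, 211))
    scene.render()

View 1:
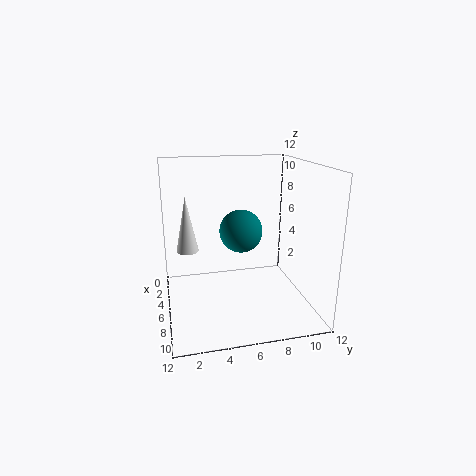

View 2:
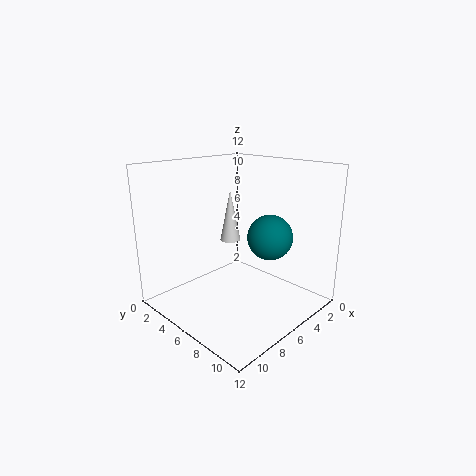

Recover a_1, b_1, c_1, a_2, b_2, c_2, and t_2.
a_1 = 3; b_1 = 7; c_1 = 5.5; a_2 = 3; b_2 = 2; c_2 = 4; t_2 = 5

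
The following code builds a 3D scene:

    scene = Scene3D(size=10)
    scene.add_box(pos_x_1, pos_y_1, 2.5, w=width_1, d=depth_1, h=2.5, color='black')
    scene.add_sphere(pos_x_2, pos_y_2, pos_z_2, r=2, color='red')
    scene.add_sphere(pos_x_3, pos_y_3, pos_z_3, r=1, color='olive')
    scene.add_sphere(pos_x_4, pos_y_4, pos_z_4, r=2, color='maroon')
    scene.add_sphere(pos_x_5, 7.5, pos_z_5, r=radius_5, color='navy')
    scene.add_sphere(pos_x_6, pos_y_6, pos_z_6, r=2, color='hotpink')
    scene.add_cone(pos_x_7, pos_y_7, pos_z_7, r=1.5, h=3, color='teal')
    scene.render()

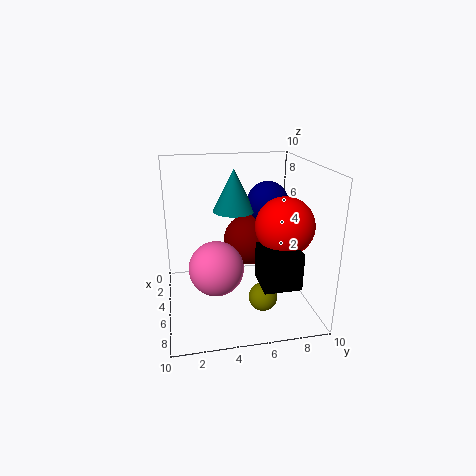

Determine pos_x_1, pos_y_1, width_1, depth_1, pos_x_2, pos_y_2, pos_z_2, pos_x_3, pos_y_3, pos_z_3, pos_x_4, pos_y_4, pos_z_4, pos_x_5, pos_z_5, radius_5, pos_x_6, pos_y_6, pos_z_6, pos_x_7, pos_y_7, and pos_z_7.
pos_x_1 = 6
pos_y_1 = 6
width_1 = 2.5
depth_1 = 2.5
pos_x_2 = 6
pos_y_2 = 8
pos_z_2 = 6
pos_x_3 = 6.5
pos_y_3 = 6.5
pos_z_3 = 1
pos_x_4 = 2
pos_y_4 = 6.5
pos_z_4 = 3.5
pos_x_5 = 3.5
pos_z_5 = 7
radius_5 = 1.5
pos_x_6 = 4.5
pos_y_6 = 3.5
pos_z_6 = 2.5
pos_x_7 = 3.5
pos_y_7 = 5
pos_z_7 = 6.5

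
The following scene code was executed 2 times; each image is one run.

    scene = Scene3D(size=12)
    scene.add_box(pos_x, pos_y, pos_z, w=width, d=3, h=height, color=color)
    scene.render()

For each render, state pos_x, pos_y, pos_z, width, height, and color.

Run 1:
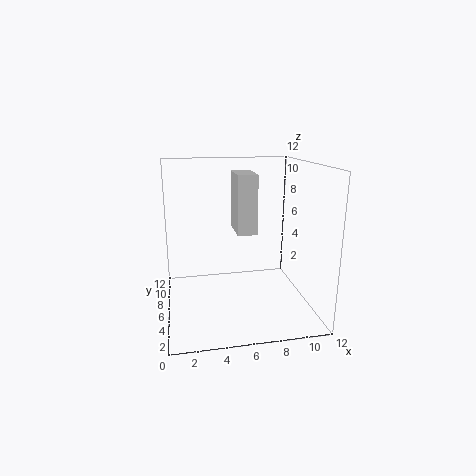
pos_x = 5.5
pos_y = 3.5
pos_z = 7
width = 1.5
height = 4.5
color = 'lightgray'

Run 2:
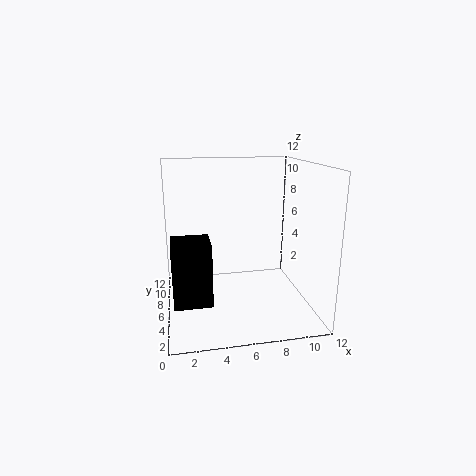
pos_x = 0.5
pos_y = 3
pos_z = 1.5
width = 3
height = 5
color = 'black'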